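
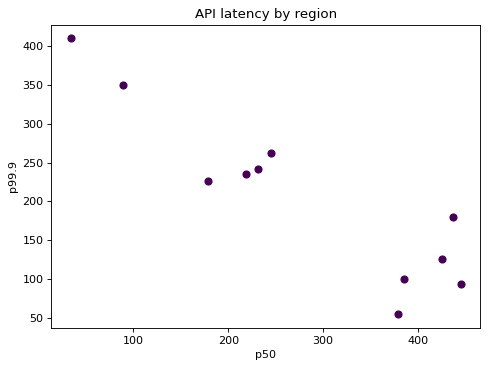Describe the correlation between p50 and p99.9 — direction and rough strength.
negative, strong

Points are negatively correlated; strong (|r| ≈ 0.9).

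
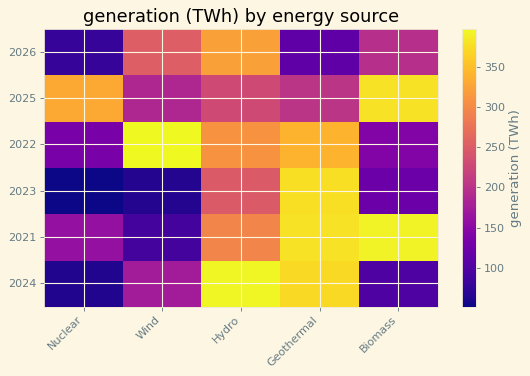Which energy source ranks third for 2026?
Top 4 for 2026: Hydro ≈ 300, Wind ≈ 250, Biomass ≈ 200, Geothermal ≈ 100.

Biomass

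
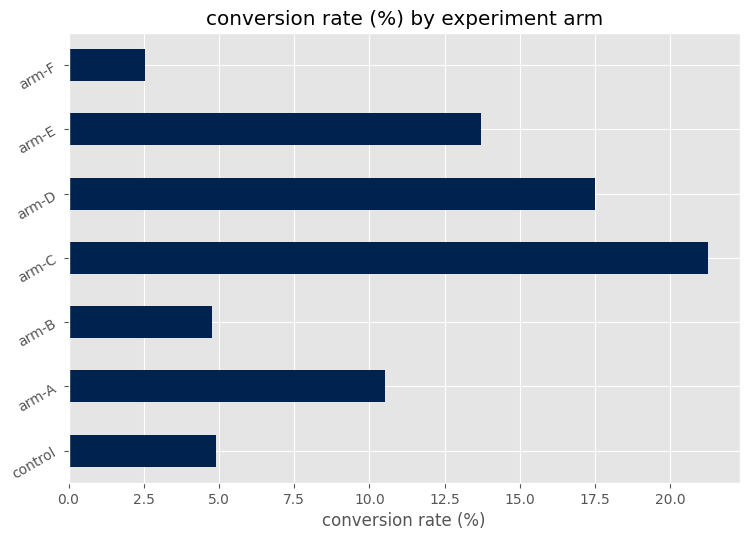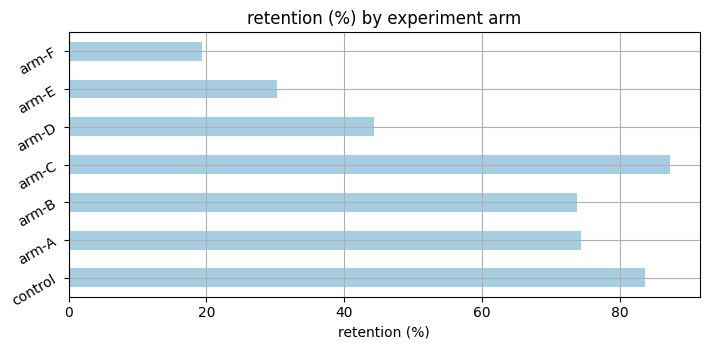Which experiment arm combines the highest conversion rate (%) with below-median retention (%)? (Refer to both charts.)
arm-D

Chart 2 median retention (%) ≈ 70; below-median experiment arms: arm-D, arm-E, arm-F. Among those, arm-D has the highest conversion rate (%) (≈ 18).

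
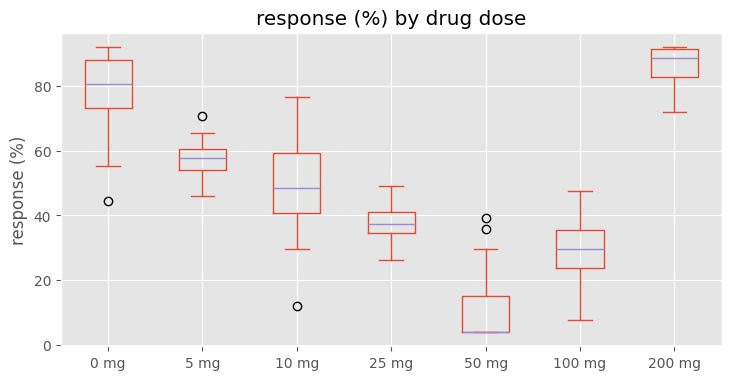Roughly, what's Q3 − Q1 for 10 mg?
Q3 ≈ 60, Q1 ≈ 40; IQR ≈ 20.

≈ 20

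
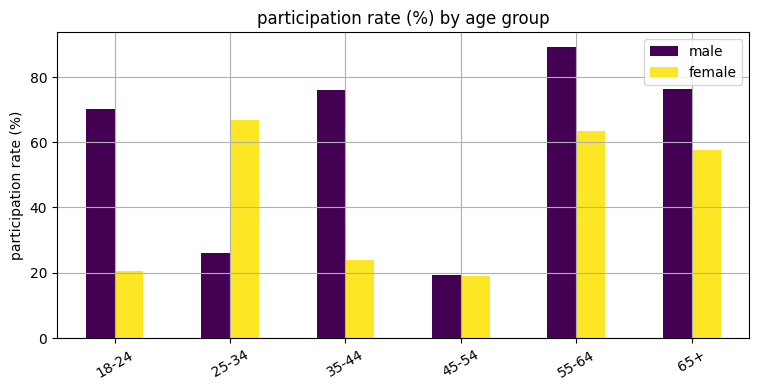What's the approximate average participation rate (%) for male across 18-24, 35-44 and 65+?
(70 + 80 + 80) / 3 ≈ 77.

≈ 77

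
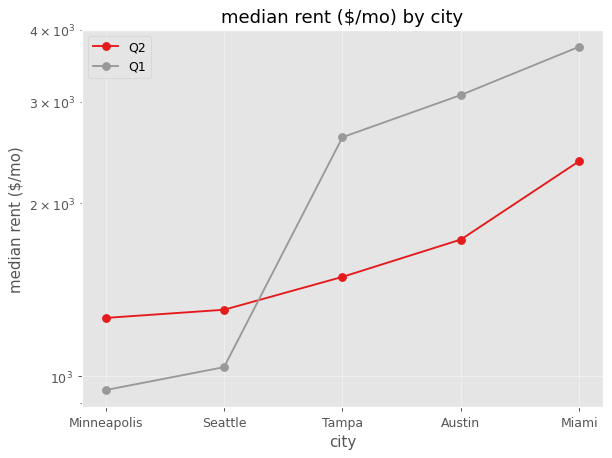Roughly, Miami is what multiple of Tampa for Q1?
Miami ≈ 3500, Tampa ≈ 2500; 3500/2500 ≈ 1.4.

≈ 1.4×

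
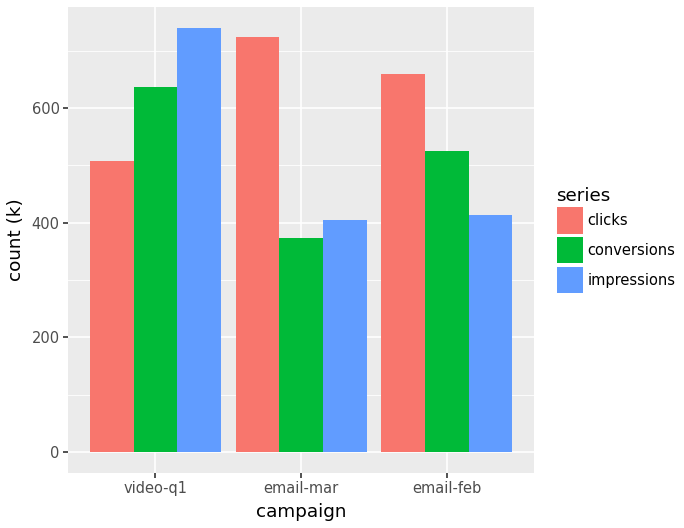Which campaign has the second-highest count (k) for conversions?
email-feb

Top 3 for conversions: video-q1 ≈ 600, email-feb ≈ 500, email-mar ≈ 400.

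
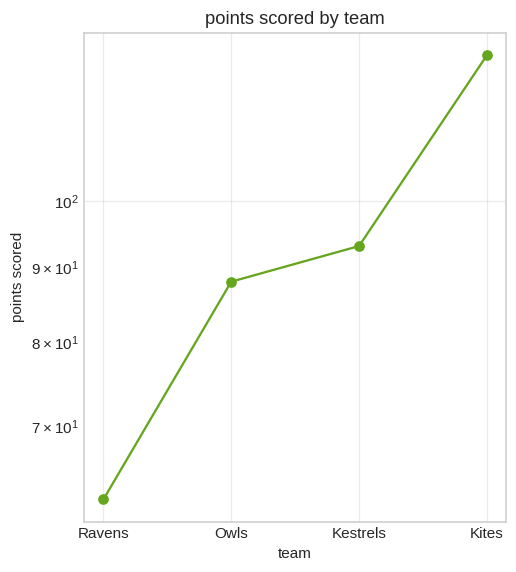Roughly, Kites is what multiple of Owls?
≈ 1.44×

Kites ≈ 130, Owls ≈ 90; 130/90 ≈ 1.44.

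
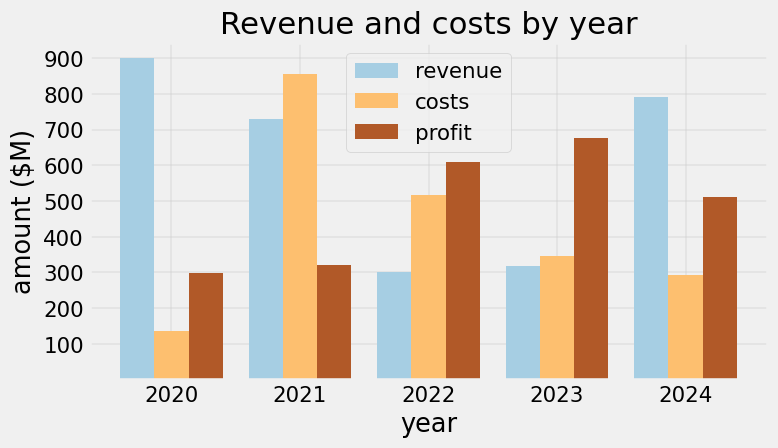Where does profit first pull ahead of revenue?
2022

2021: profit ≈ 300 vs revenue ≈ 700 (not yet); 2022: profit ≈ 600 vs revenue ≈ 300 (first crossover).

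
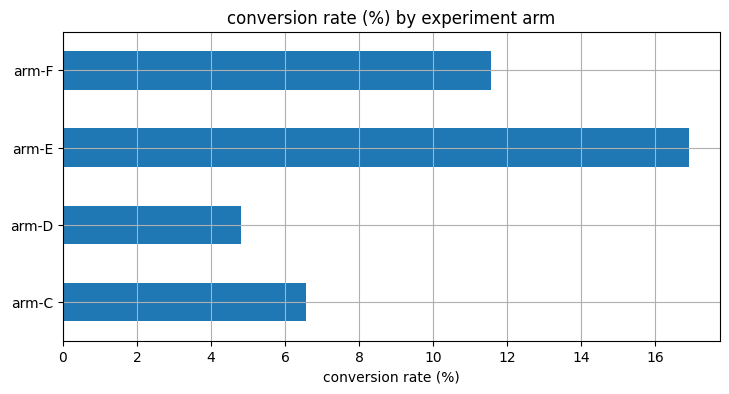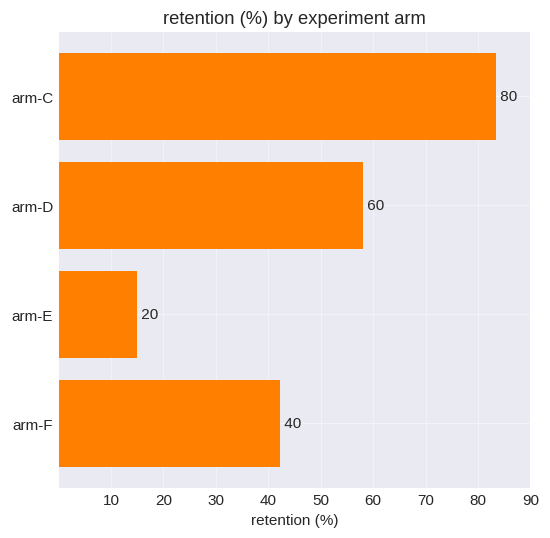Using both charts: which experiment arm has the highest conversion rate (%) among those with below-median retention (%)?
arm-E

Chart 2 median retention (%) ≈ 50; below-median experiment arms: arm-E, arm-F. Among those, arm-E has the highest conversion rate (%) (≈ 16).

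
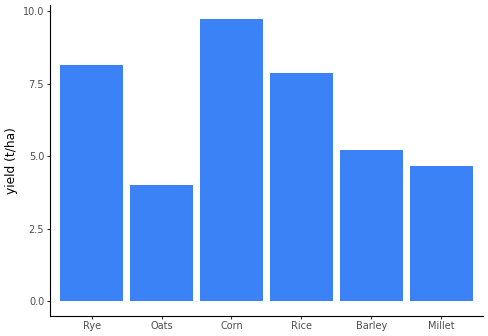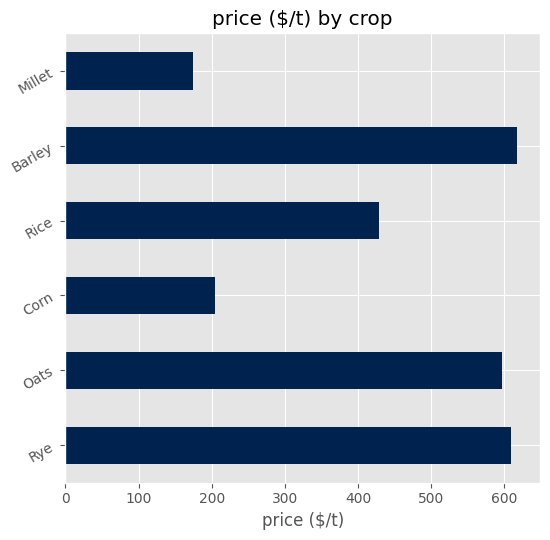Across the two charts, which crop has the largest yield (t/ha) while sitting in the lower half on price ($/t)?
Chart 2 median price ($/t) ≈ 500; below-median crops: Corn, Rice, Millet. Among those, Corn has the highest yield (t/ha) (≈ 10).

Corn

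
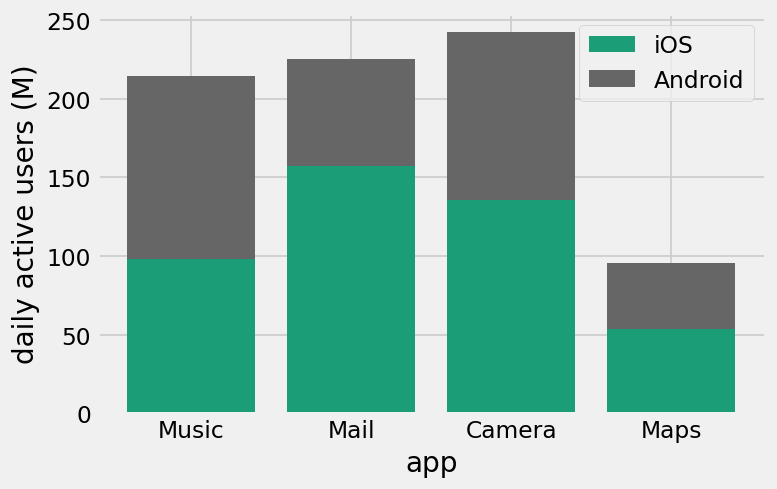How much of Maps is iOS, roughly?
iOS top ≈ 50, bottom ≈ 0; segment ≈ 50.

≈ 50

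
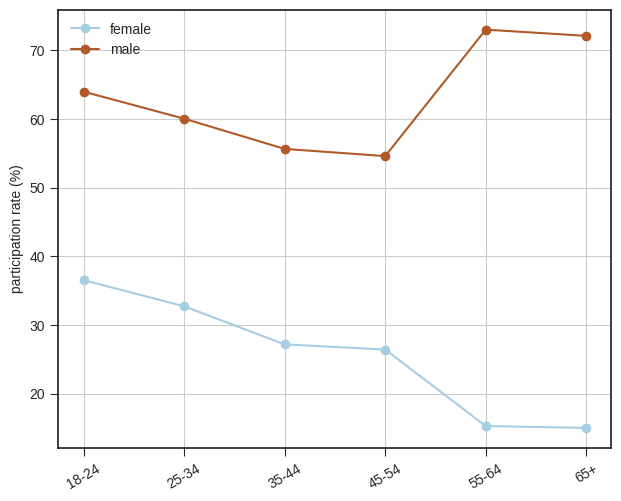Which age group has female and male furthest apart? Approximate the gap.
55-64, ≈ 60 %

55-64: female ≈ 15, male ≈ 75 → gap ≈ 60. Next-largest (65+) is only ≈ 55.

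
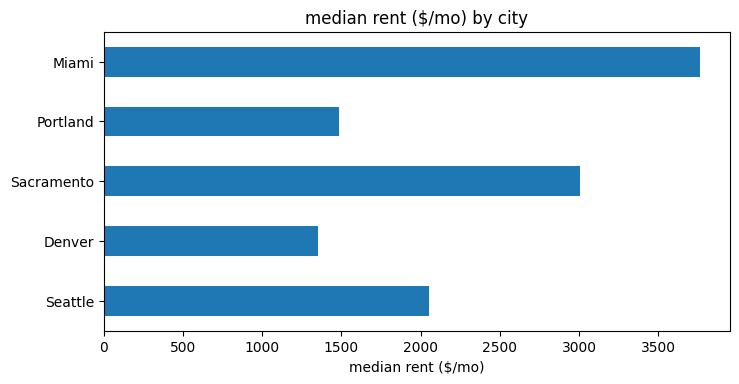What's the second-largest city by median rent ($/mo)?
Sacramento

Top 3: Miami ≈ 4000, Sacramento ≈ 3000, Seattle ≈ 2000.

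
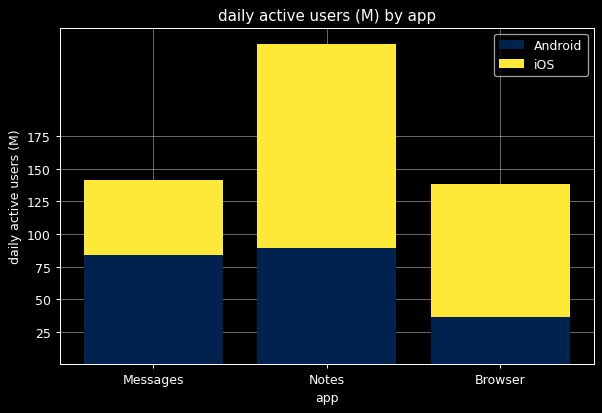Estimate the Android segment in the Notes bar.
Android top ≈ 100, bottom ≈ 0; segment ≈ 100.

≈ 100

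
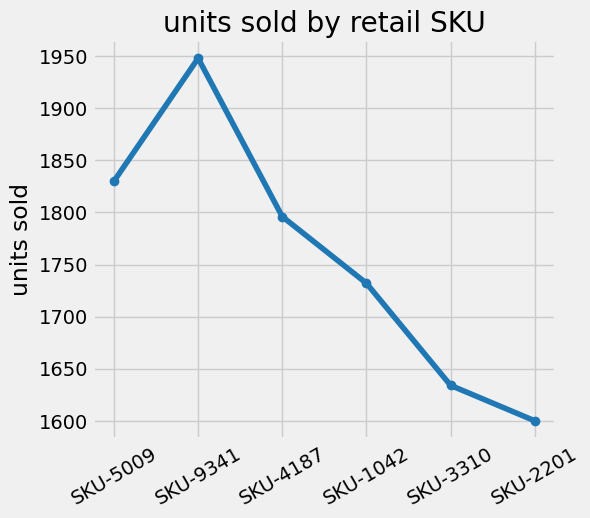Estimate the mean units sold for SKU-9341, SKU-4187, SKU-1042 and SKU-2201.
(1950 + 1800 + 1750 + 1600) / 4 ≈ 1775.

≈ 1775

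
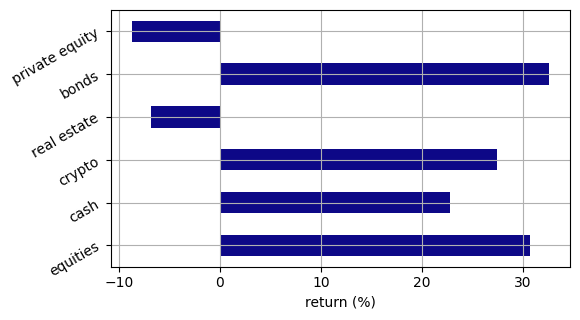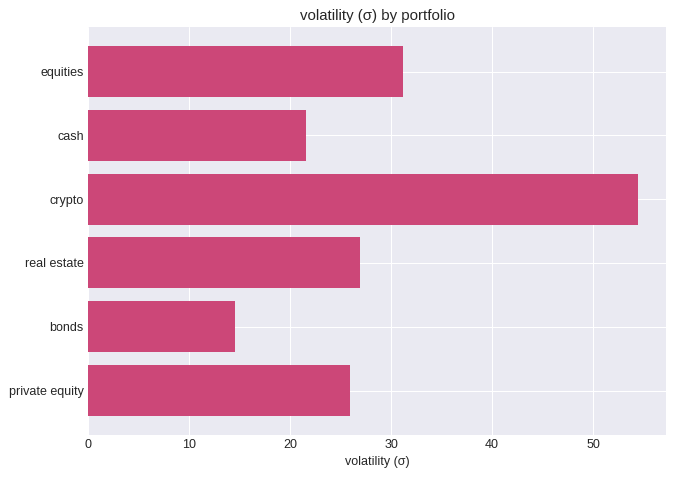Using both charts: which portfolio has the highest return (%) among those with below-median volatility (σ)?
bonds

Chart 2 median volatility (σ) ≈ 25; below-median portfolios: cash, bonds, private equity. Among those, bonds has the highest return (%) (≈ 35).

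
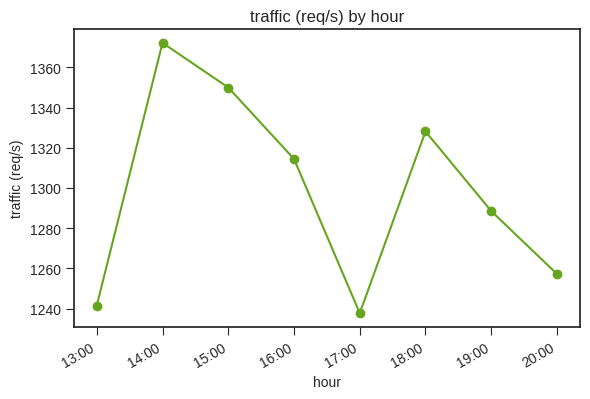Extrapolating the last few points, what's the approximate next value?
Last three: 1320, 1280, 1260 → slope ≈ -30/step → next ≈ 1230.

≈ 1230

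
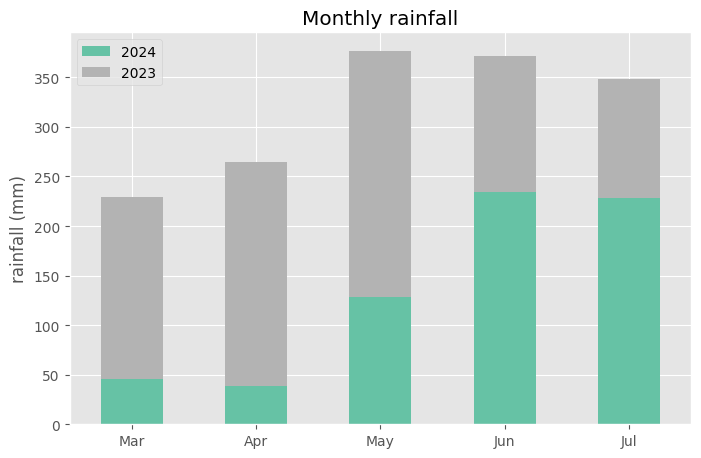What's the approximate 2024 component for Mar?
≈ 50

2024 top ≈ 50, bottom ≈ 0; segment ≈ 50.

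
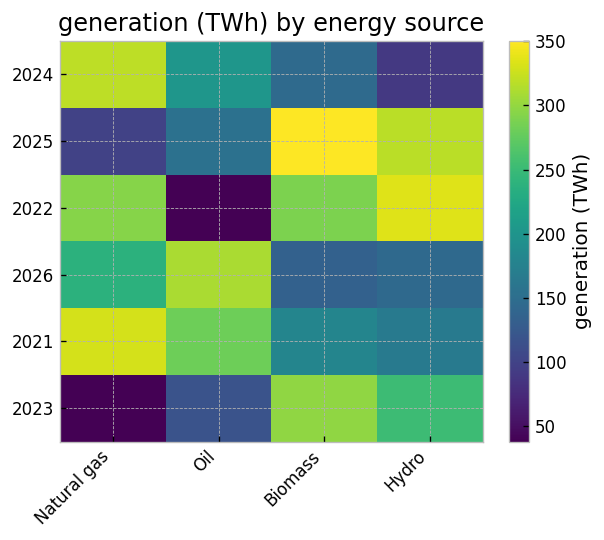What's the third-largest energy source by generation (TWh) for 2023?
Top 4 for 2023: Biomass ≈ 300, Hydro ≈ 250, Oil ≈ 100, Natural gas ≈ 50.

Oil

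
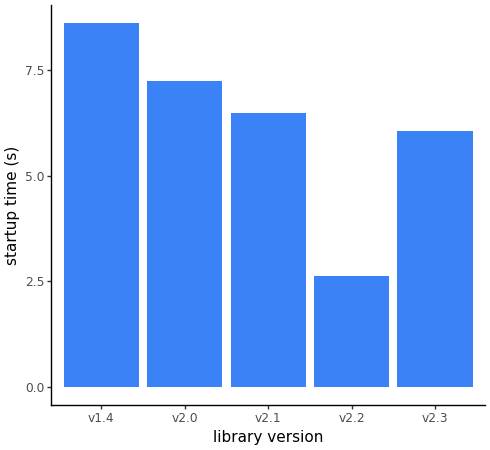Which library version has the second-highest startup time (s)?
Top 3: v1.4 ≈ 9, v2.0 ≈ 7, v2.1 ≈ 6.

v2.0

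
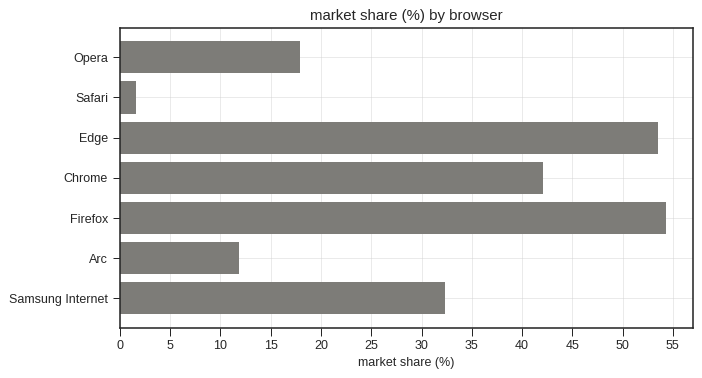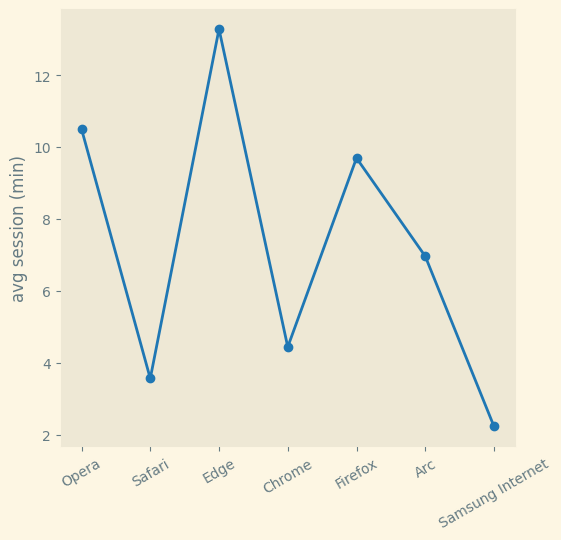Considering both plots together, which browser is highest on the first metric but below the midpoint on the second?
Chart 2 median avg session (min) ≈ 6; below-median browsers: Safari, Chrome, Samsung Internet. Among those, Chrome has the highest market share (%) (≈ 40).

Chrome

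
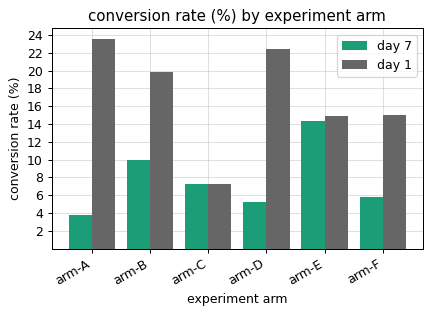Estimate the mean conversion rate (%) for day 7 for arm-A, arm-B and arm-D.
≈ 7

(4 + 10 + 6) / 3 ≈ 7.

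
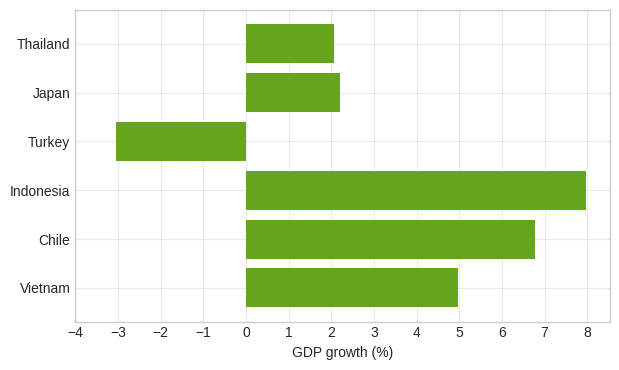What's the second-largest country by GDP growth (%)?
Top 3: Indonesia ≈ 8, Chile ≈ 7, Vietnam ≈ 5.

Chile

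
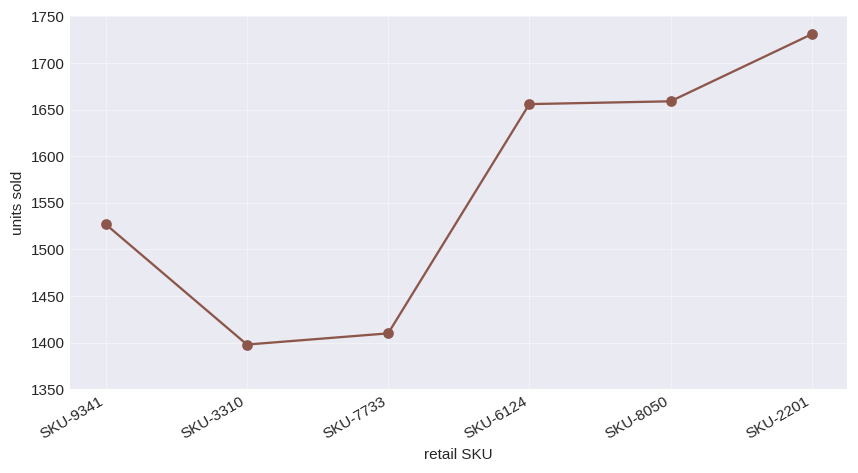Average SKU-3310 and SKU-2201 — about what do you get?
(1400 + 1750) / 2 ≈ 1575.

≈ 1575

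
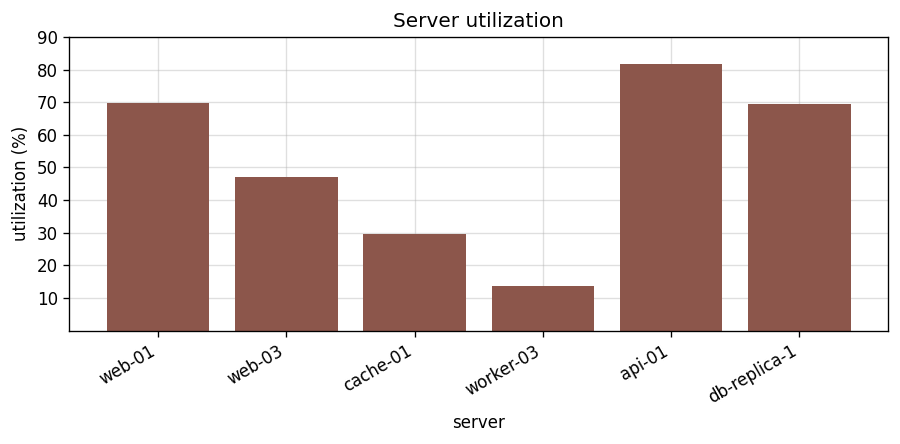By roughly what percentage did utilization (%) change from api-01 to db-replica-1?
api-01 ≈ 80, db-replica-1 ≈ 70; (70 − 80) / 80 ≈ -12.5%.

≈ -12.5%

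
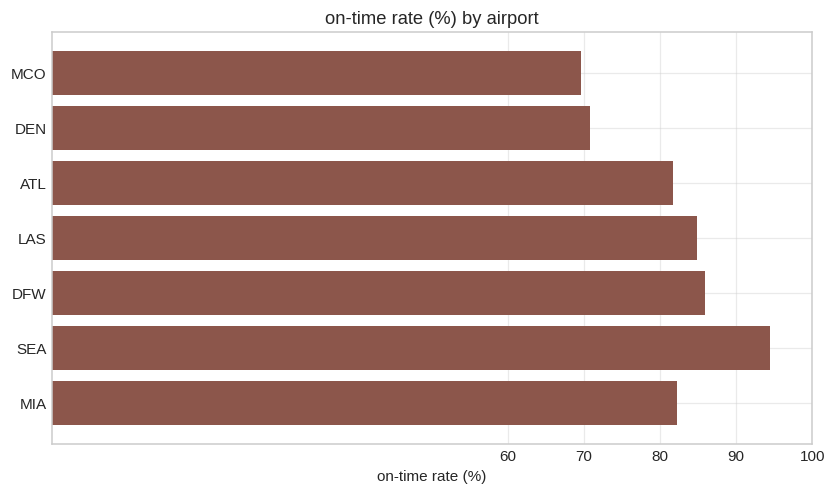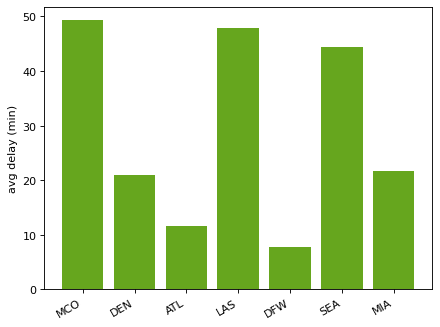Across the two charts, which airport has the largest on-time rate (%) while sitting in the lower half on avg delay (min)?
DFW

Chart 2 median avg delay (min) ≈ 20; below-median airports: DEN, ATL, DFW. Among those, DFW has the highest on-time rate (%) (≈ 90).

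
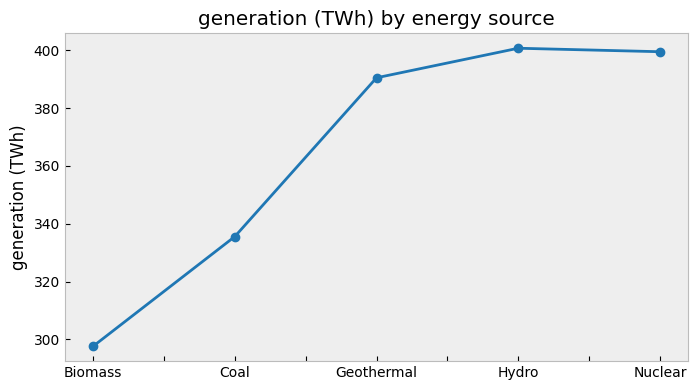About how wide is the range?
≈ 100

Max Hydro ≈ 400, min Biomass ≈ 300; range ≈ 100.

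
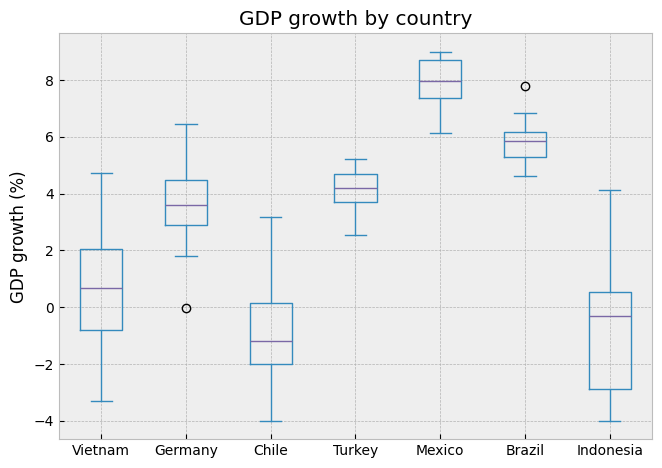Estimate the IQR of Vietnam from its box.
≈ 3

Q3 ≈ 2, Q1 ≈ -1; IQR ≈ 3.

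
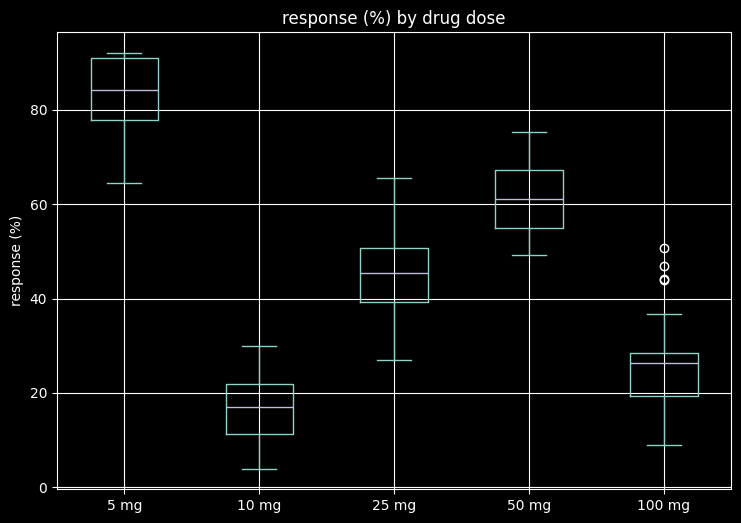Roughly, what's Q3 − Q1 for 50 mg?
Q3 ≈ 70, Q1 ≈ 60; IQR ≈ 10.

≈ 10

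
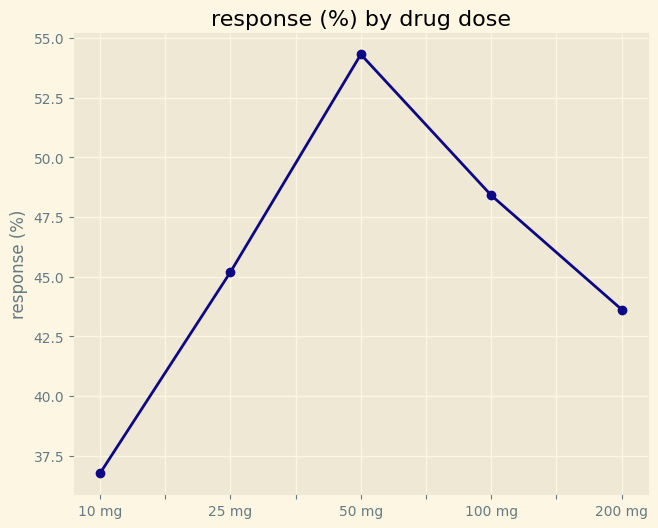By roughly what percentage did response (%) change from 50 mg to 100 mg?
≈ -11.1%

50 mg ≈ 54, 100 mg ≈ 48; (48 − 54) / 54 ≈ -11.1%.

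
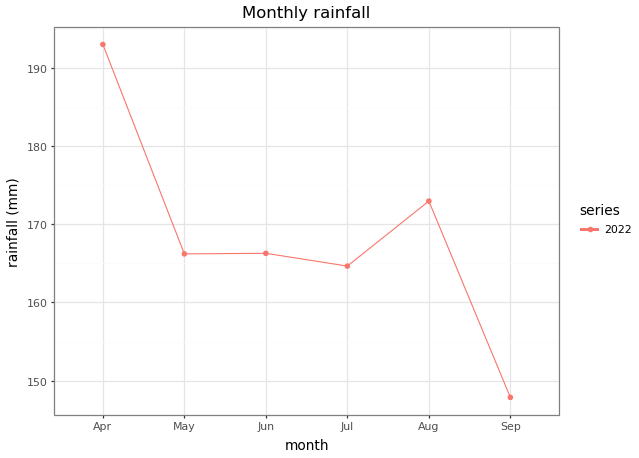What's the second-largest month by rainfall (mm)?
Top 3: Apr ≈ 195, Aug ≈ 175, Jun ≈ 165.

Aug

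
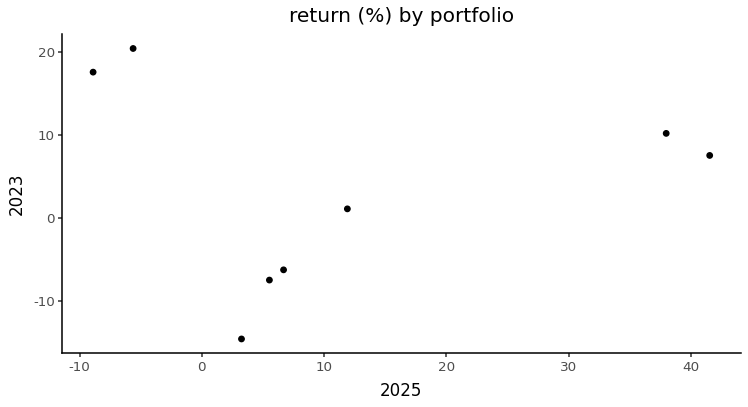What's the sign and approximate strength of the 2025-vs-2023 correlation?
Points are roughly uncorrelated; weak (|r| ≈ 0.0).

no clear correlation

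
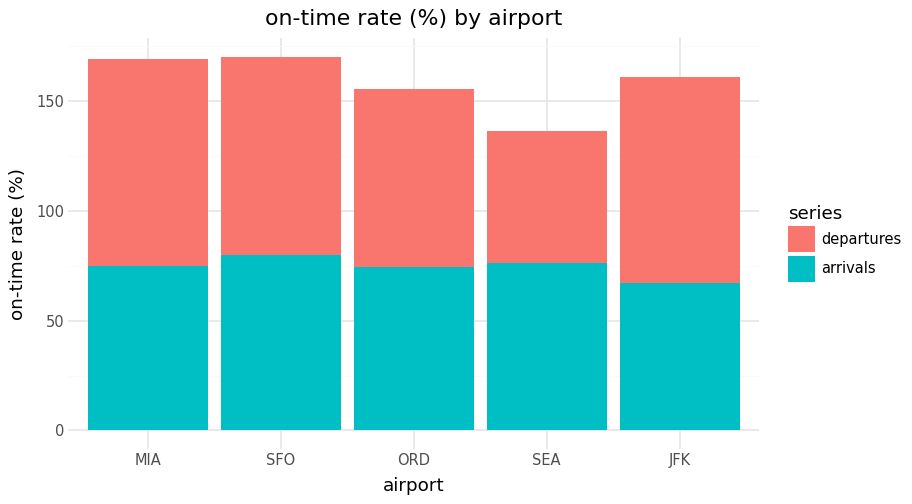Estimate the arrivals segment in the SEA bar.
arrivals top ≈ 80, bottom ≈ 0; segment ≈ 80.

≈ 80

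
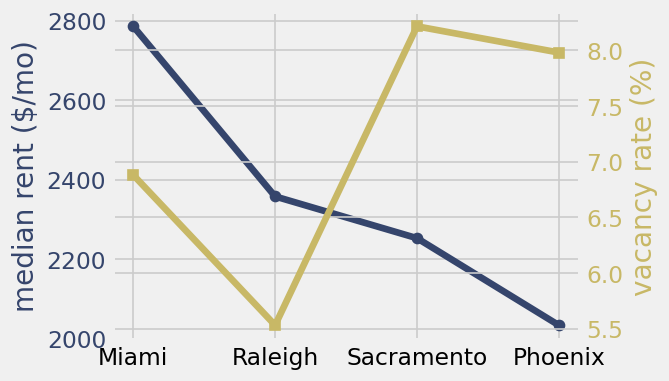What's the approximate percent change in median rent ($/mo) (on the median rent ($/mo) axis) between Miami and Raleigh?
Miami ≈ 2800, Raleigh ≈ 2400; (2400 − 2800) / 2800 ≈ -14.3%.

≈ -14.3%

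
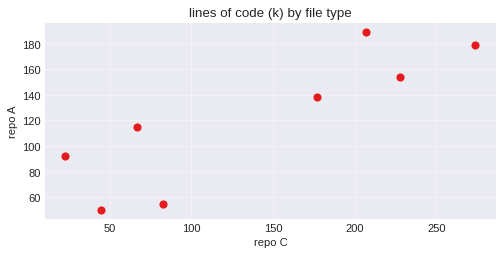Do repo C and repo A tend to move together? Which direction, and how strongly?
Points are positively correlated; strong (|r| ≈ 0.9).

positive, strong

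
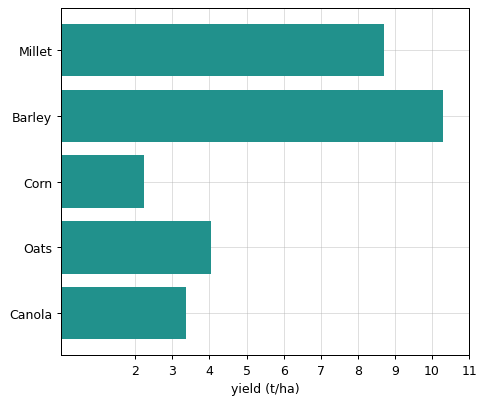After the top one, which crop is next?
Millet

Top 3: Barley ≈ 10, Millet ≈ 9, Oats ≈ 4.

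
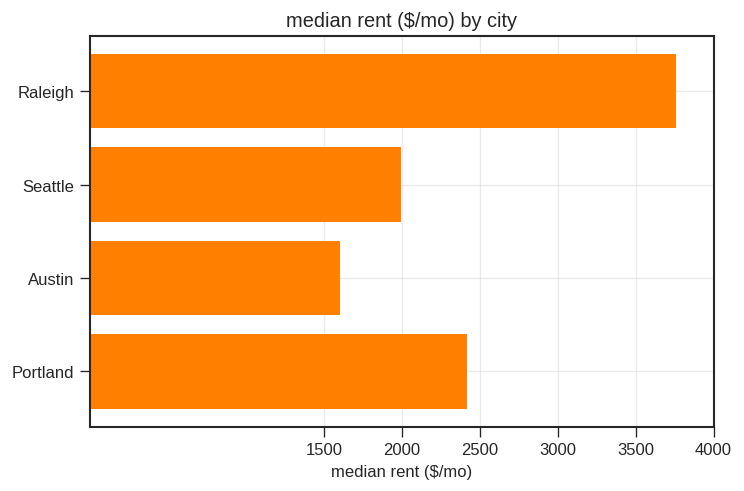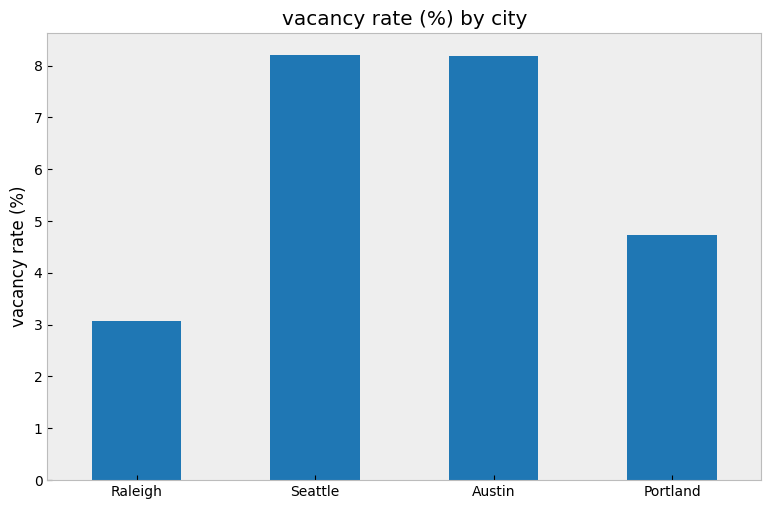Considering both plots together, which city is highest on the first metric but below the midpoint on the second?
Chart 2 median vacancy rate (%) ≈ 6; below-median cities: Raleigh, Portland. Among those, Raleigh has the highest median rent ($/mo) (≈ 4000).

Raleigh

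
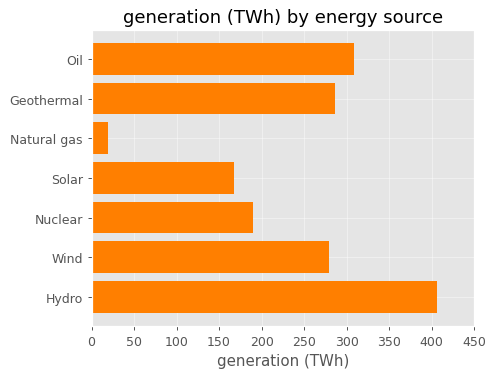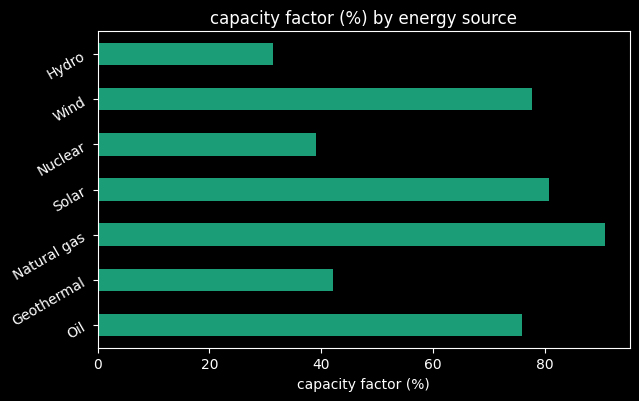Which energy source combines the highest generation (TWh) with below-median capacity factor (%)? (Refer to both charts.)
Chart 2 median capacity factor (%) ≈ 80; below-median energy sources: Geothermal, Nuclear, Hydro. Among those, Hydro has the highest generation (TWh) (≈ 400).

Hydro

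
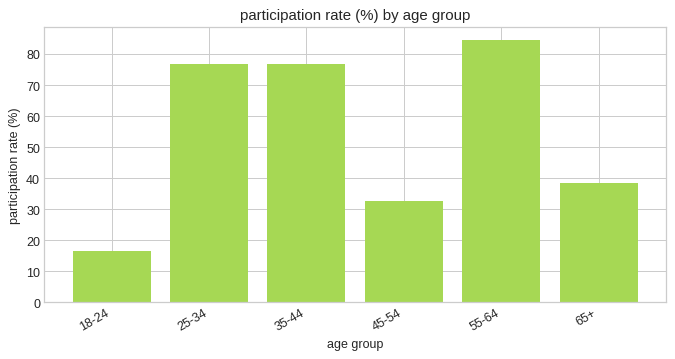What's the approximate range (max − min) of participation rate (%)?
≈ 60

Max 55-64 ≈ 80, min 18-24 ≈ 20; range ≈ 60.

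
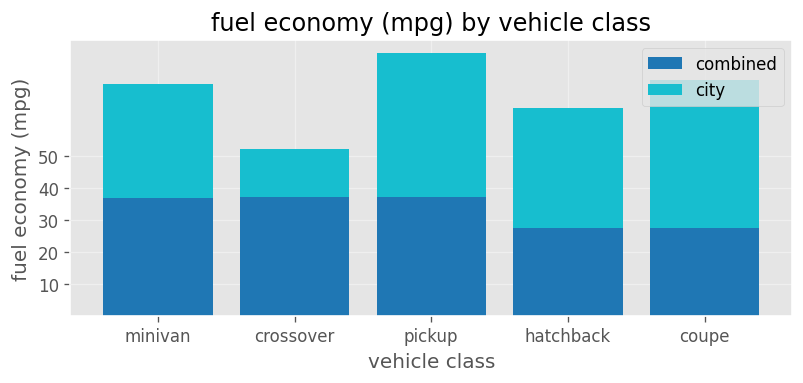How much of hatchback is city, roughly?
≈ 40

city top ≈ 70, bottom ≈ 30; segment ≈ 40.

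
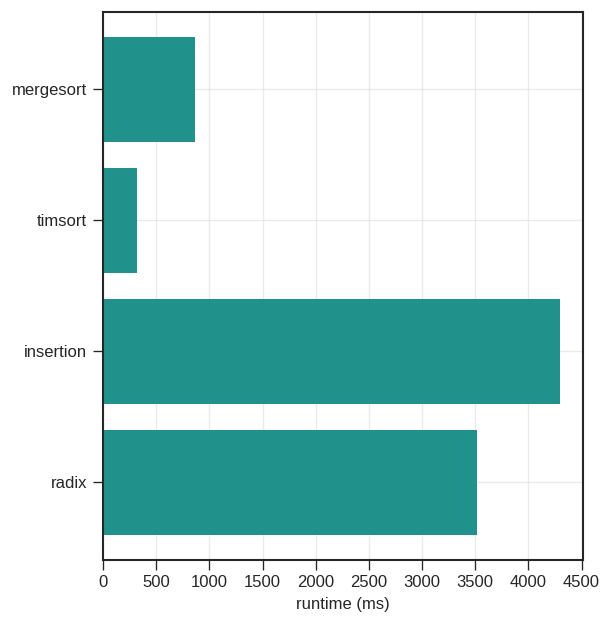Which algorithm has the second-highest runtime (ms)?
Top 3: insertion ≈ 4500, radix ≈ 3500, mergesort ≈ 1000.

radix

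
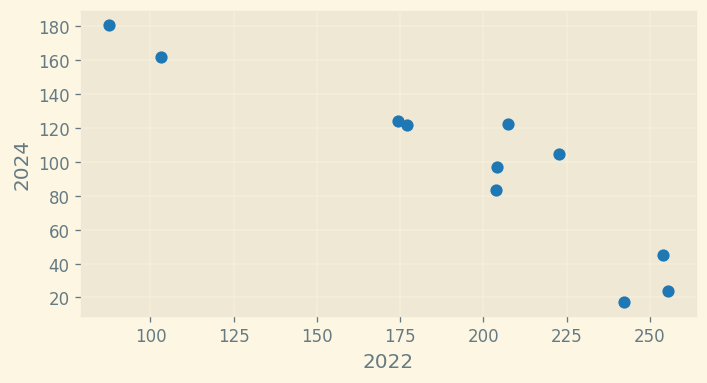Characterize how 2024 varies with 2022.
negative, strong

Points are negatively correlated; strong (|r| ≈ 0.9).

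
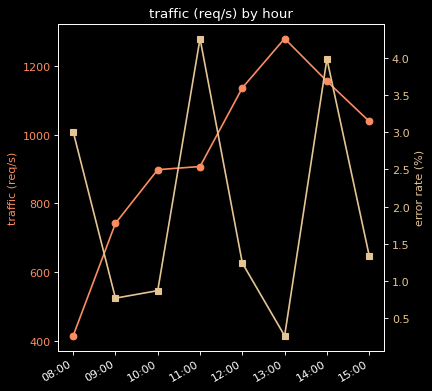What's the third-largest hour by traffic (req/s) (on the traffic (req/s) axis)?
Top 4 (on the traffic (req/s) axis): 13:00 ≈ 1300, 14:00 ≈ 1200, 12:00 ≈ 1100, 15:00 ≈ 1000.

12:00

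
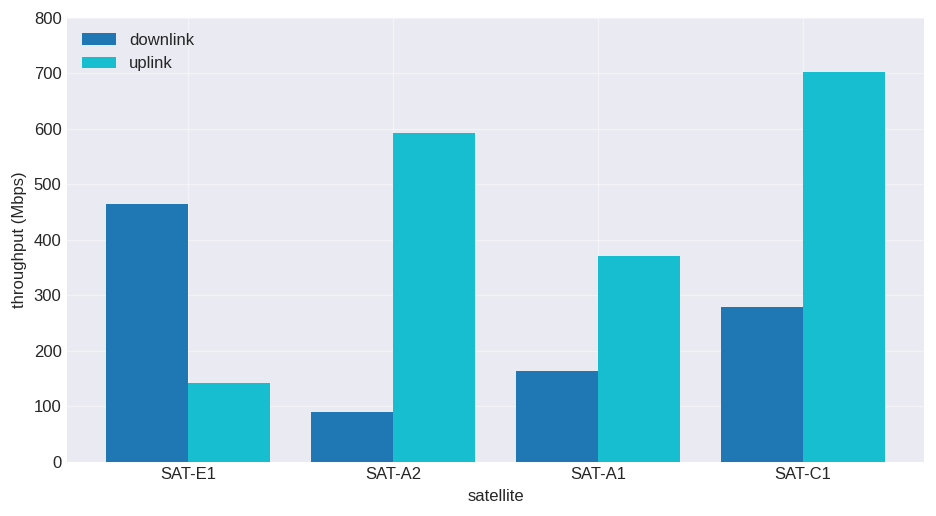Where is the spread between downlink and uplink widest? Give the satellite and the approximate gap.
SAT-A2, ≈ 500 Mbps

SAT-A2: downlink ≈ 100, uplink ≈ 600 → gap ≈ 500. Next-largest (SAT-C1) is only ≈ 400.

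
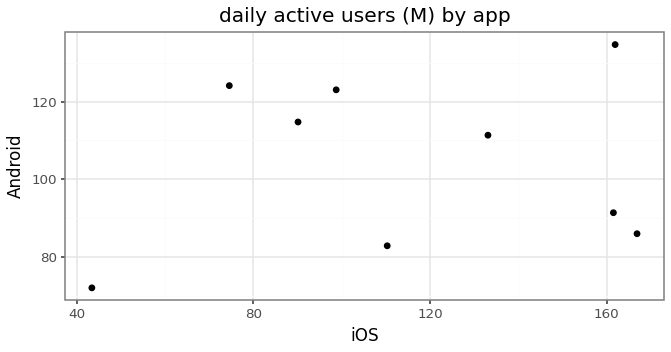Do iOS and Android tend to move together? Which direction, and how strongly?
no clear correlation

Points are roughly uncorrelated; weak (|r| ≈ 0.1).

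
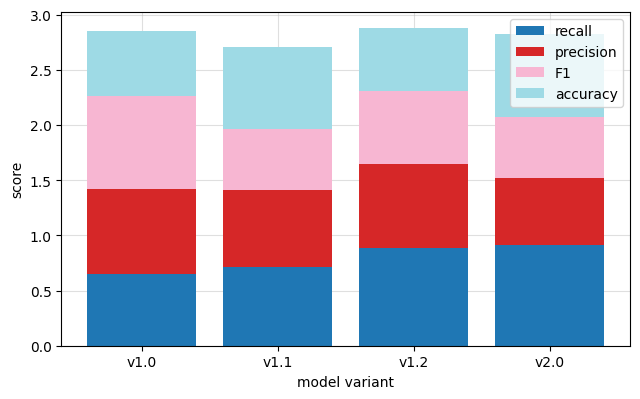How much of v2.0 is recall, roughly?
≈ 1.0

recall top ≈ 1.0, bottom ≈ 0.0; segment ≈ 1.0.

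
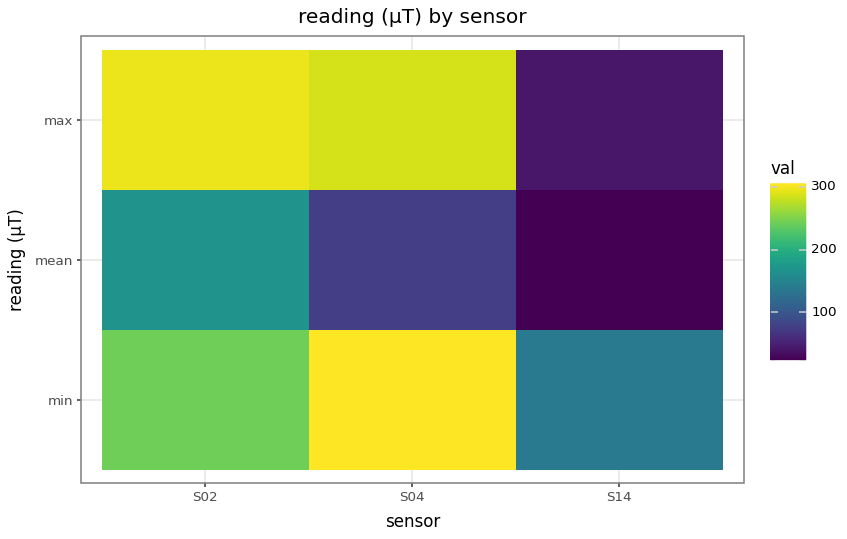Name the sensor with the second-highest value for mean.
Top 3 for mean: S02 ≈ 175, S04 ≈ 75, S14 ≈ 25.

S04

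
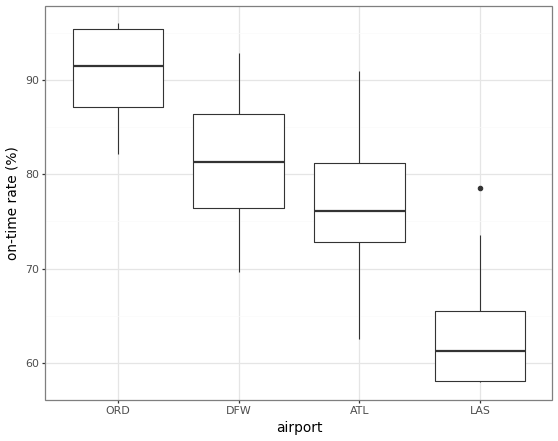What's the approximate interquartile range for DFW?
Q3 ≈ 85, Q1 ≈ 75; IQR ≈ 10.

≈ 10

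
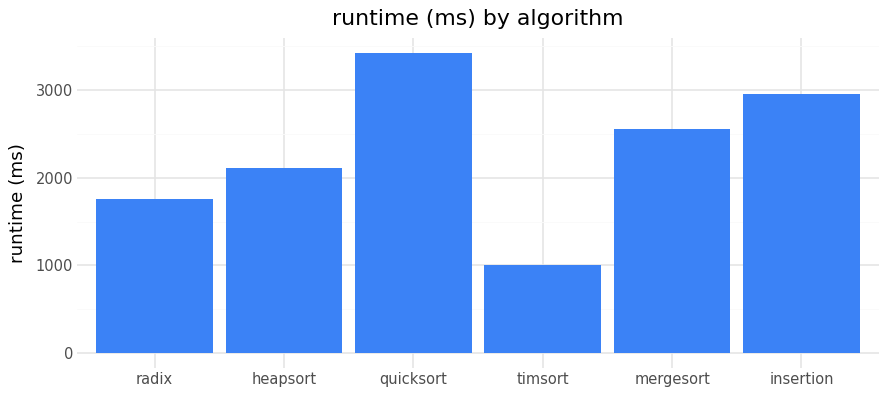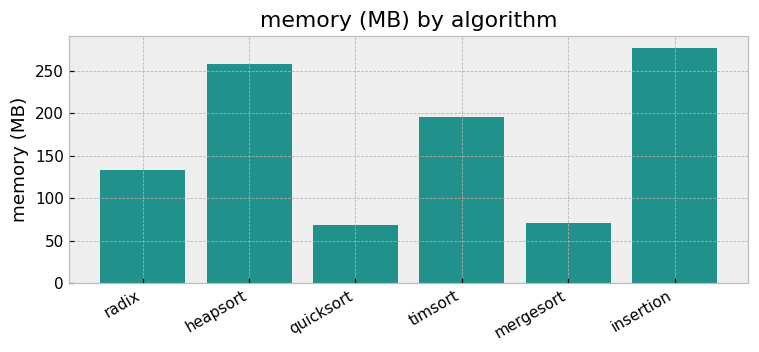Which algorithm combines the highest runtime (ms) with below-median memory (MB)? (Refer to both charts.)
quicksort

Chart 2 median memory (MB) ≈ 150; below-median algorithms: radix, quicksort, mergesort. Among those, quicksort has the highest runtime (ms) (≈ 3500).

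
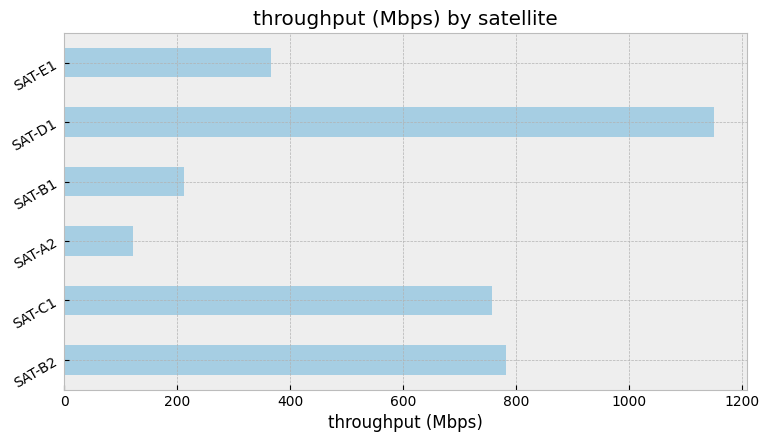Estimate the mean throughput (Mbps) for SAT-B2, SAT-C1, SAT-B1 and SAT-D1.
≈ 750

(800 + 800 + 200 + 1200) / 4 ≈ 750.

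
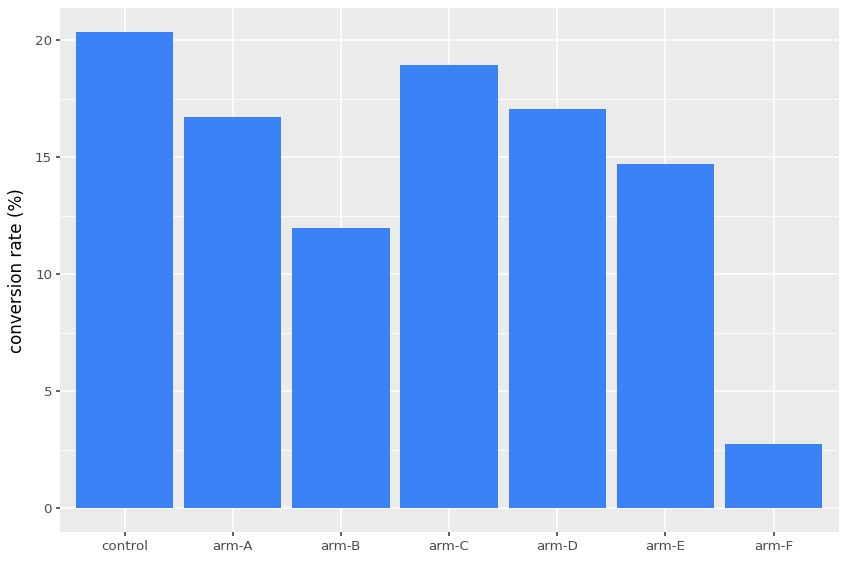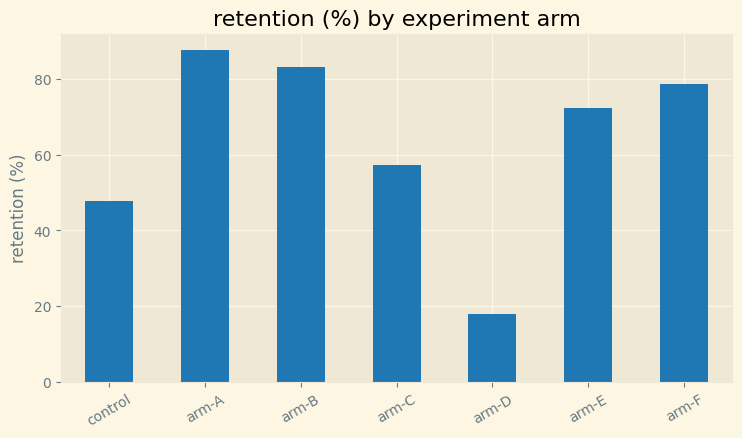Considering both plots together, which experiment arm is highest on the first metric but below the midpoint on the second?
control

Chart 2 median retention (%) ≈ 70; below-median experiment arms: control, arm-C, arm-D. Among those, control has the highest conversion rate (%) (≈ 20).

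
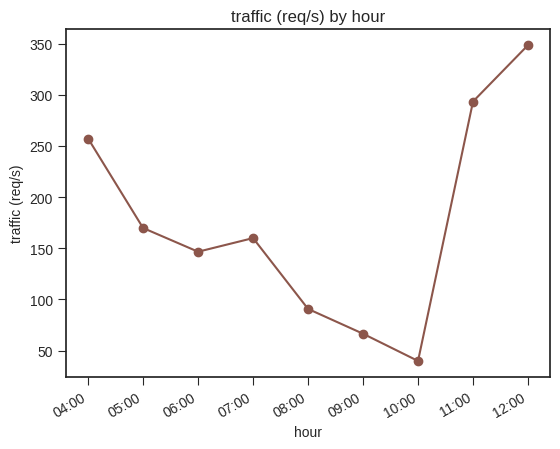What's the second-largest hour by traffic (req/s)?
Top 3: 12:00 ≈ 350, 11:00 ≈ 300, 04:00 ≈ 250.

11:00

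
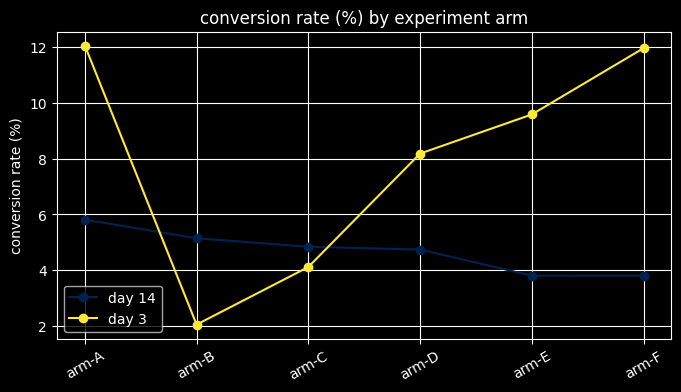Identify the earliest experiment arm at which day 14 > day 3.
arm-A: day 14 ≈ 6 vs day 3 ≈ 12 (not yet); arm-B: day 14 ≈ 5 vs day 3 ≈ 2 (first crossover).

arm-B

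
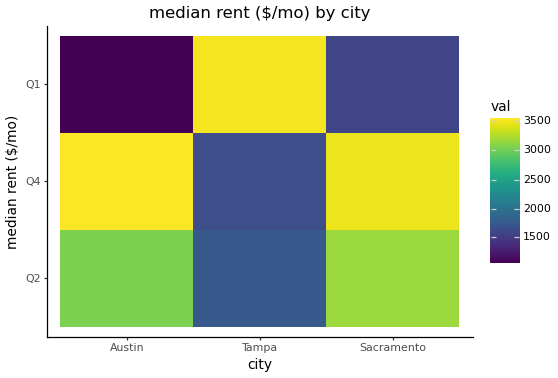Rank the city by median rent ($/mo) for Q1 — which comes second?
Sacramento

Top 3 for Q1: Tampa ≈ 3500, Sacramento ≈ 1500, Austin ≈ 1000.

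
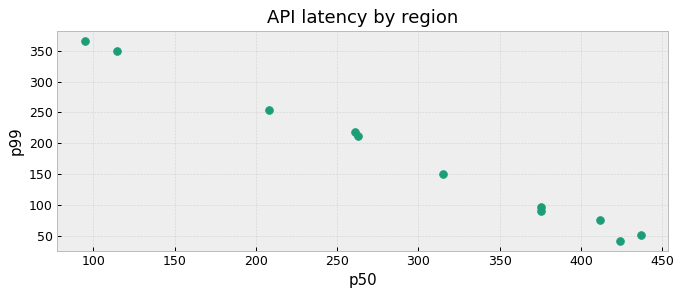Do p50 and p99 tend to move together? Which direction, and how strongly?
Points are negatively correlated; strong (|r| ≈ 1.0).

negative, strong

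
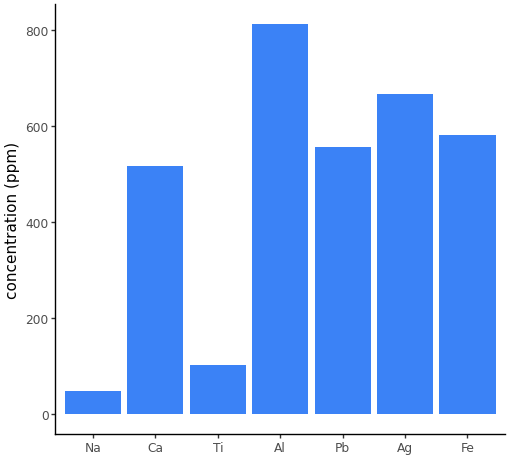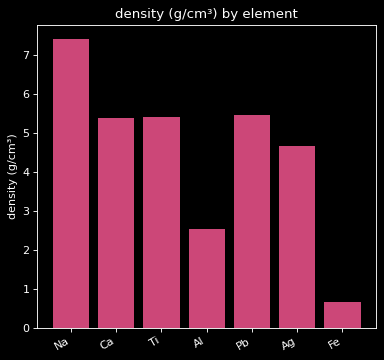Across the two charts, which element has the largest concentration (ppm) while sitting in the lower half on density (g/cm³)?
Al

Chart 2 median density (g/cm³) ≈ 5; below-median elements: Al, Ag, Fe. Among those, Al has the highest concentration (ppm) (≈ 800).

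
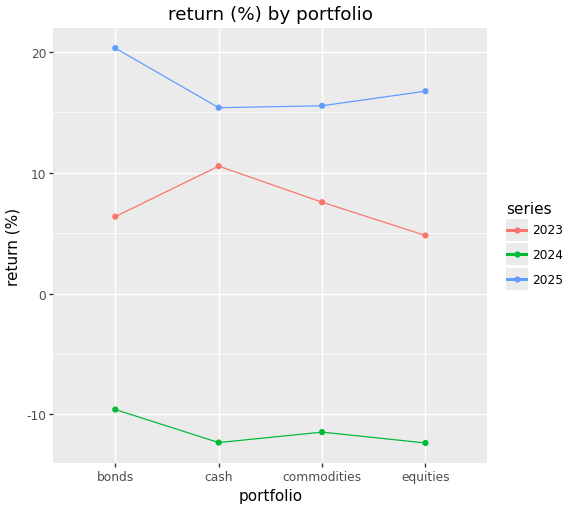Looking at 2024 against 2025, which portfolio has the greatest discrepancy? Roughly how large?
bonds: 2024 ≈ -10, 2025 ≈ 20 → gap ≈ 30. Next-largest (equities) is only ≈ 25.

bonds, ≈ 30 %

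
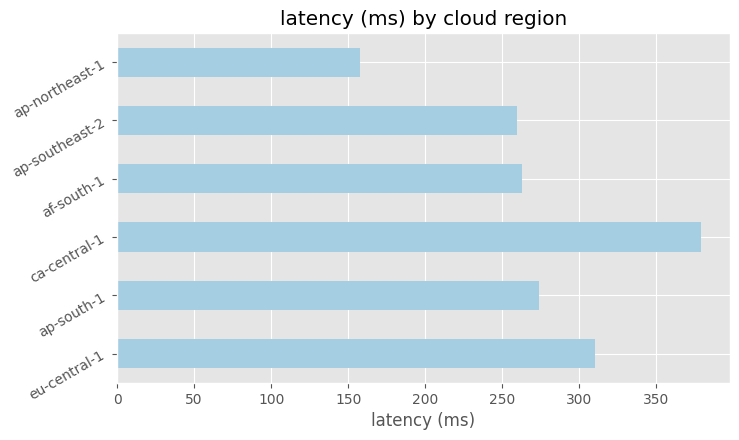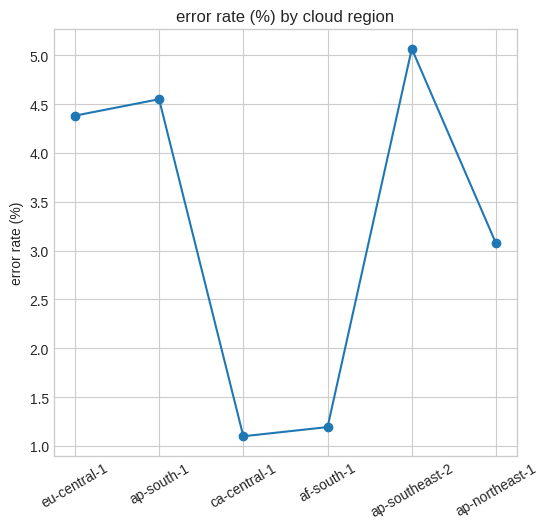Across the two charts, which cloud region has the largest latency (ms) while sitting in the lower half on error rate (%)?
ca-central-1

Chart 2 median error rate (%) ≈ 3.5; below-median cloud regions: ca-central-1, af-south-1, ap-northeast-1. Among those, ca-central-1 has the highest latency (ms) (≈ 400).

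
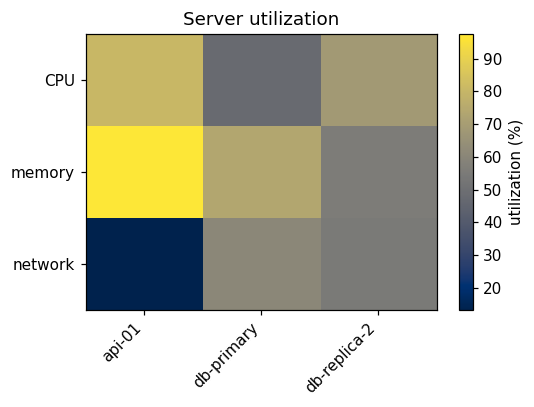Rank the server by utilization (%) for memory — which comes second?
Top 3 for memory: api-01 ≈ 100, db-primary ≈ 70, db-replica-2 ≈ 60.

db-primary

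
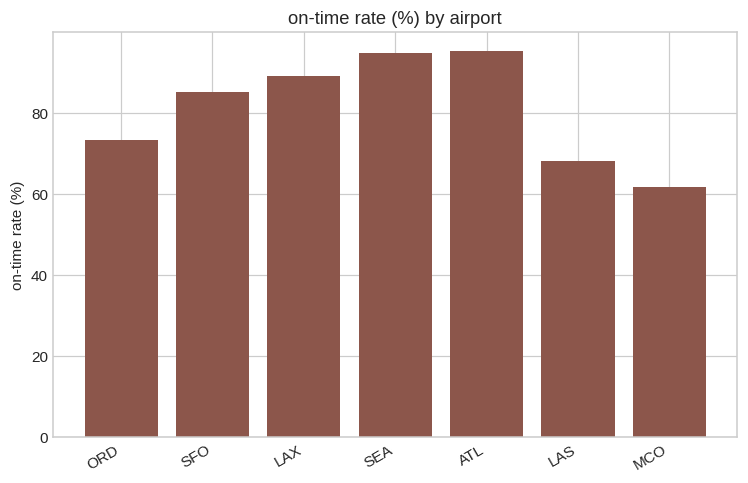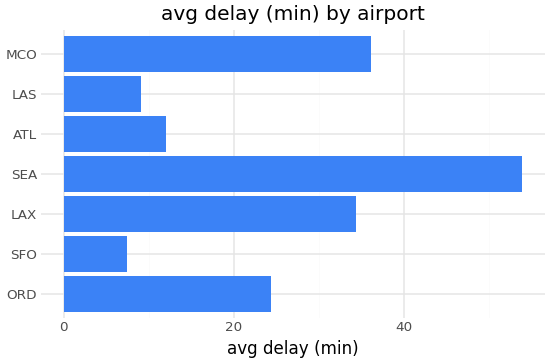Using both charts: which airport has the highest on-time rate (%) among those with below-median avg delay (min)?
Chart 2 median avg delay (min) ≈ 25; below-median airports: SFO, ATL, LAS. Among those, ATL has the highest on-time rate (%) (≈ 100).

ATL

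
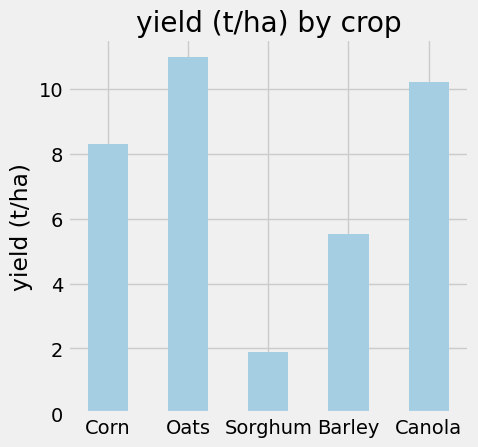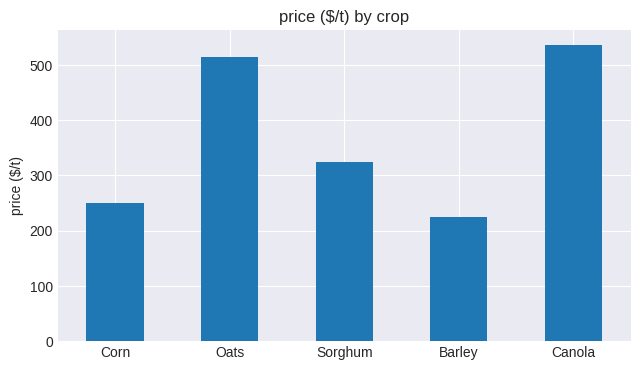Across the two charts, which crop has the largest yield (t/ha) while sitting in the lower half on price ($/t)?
Corn

Chart 2 median price ($/t) ≈ 300; below-median crops: Corn, Barley. Among those, Corn has the highest yield (t/ha) (≈ 8).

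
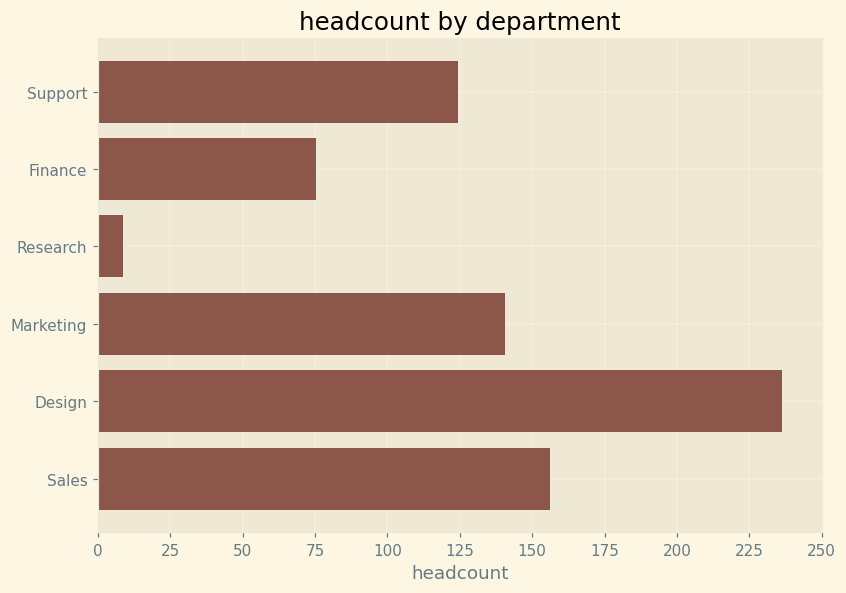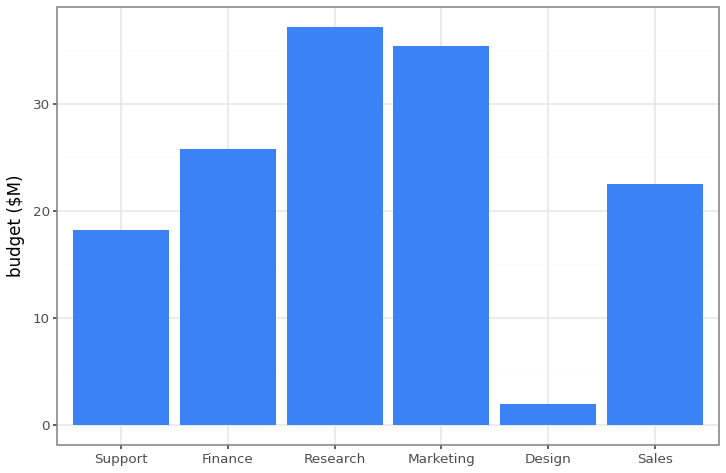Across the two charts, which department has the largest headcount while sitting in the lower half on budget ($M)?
Chart 2 median budget ($M) ≈ 25; below-median departments: Support, Design, Sales. Among those, Design has the highest headcount (≈ 225).

Design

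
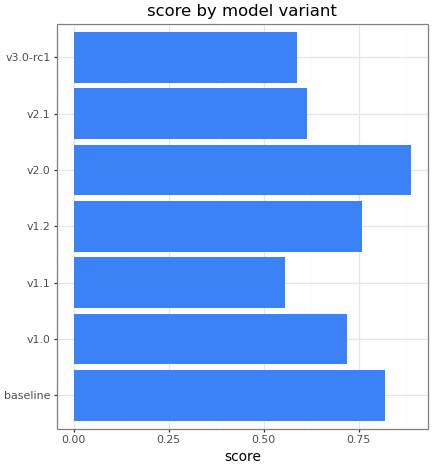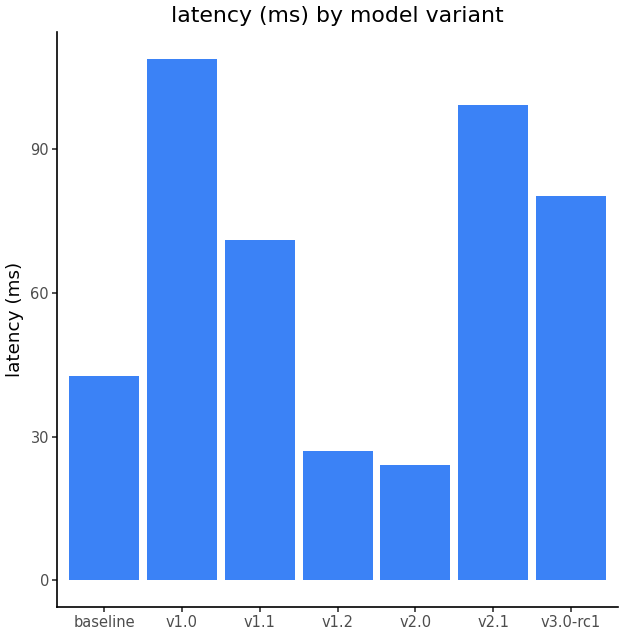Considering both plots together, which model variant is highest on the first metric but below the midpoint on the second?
v2.0

Chart 2 median latency (ms) ≈ 70; below-median model variants: baseline, v1.2, v2.0. Among those, v2.0 has the highest score (≈ 0.9).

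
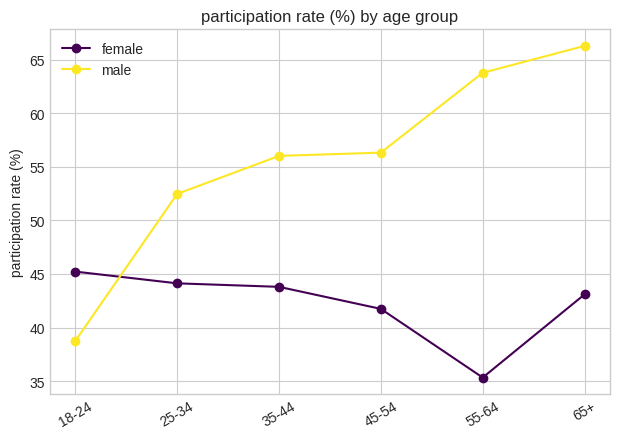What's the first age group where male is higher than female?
18-24: male ≈ 40 vs female ≈ 45 (not yet); 25-34: male ≈ 50 vs female ≈ 45 (first crossover).

25-34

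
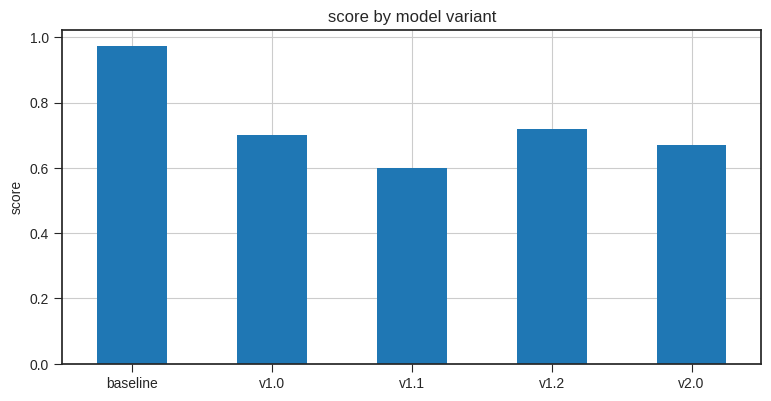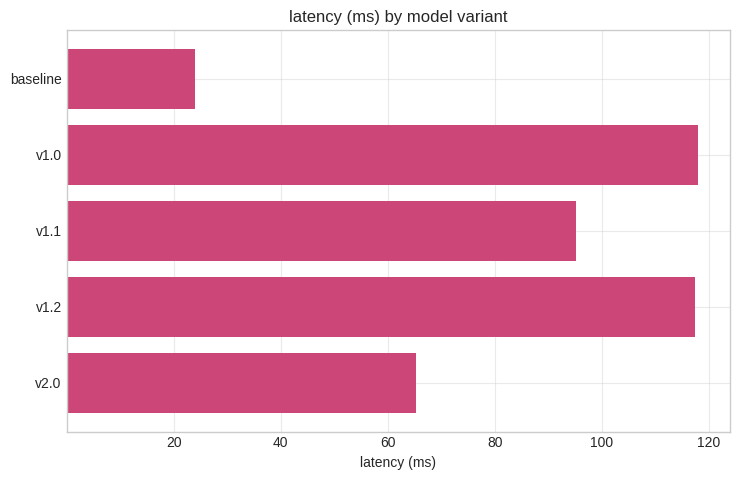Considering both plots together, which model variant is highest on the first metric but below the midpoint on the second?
Chart 2 median latency (ms) ≈ 100; below-median model variants: baseline, v2.0. Among those, baseline has the highest score (≈ 1).

baseline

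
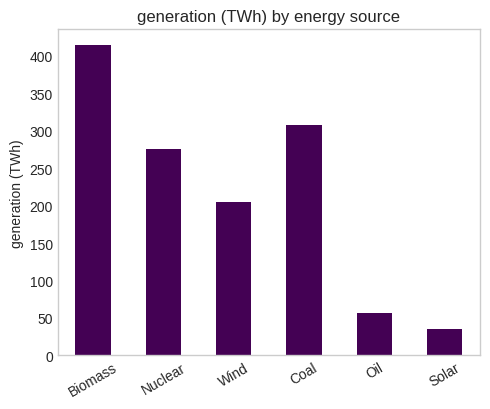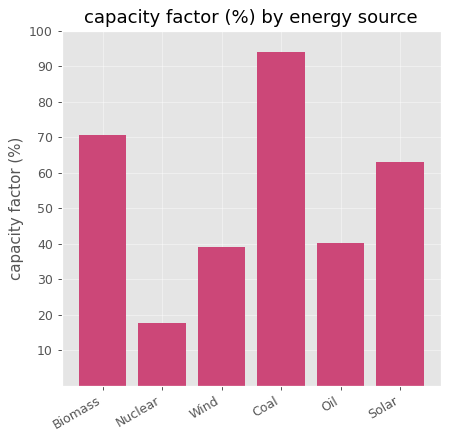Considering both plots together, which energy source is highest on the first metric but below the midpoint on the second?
Chart 2 median capacity factor (%) ≈ 50; below-median energy sources: Nuclear, Wind, Oil. Among those, Nuclear has the highest generation (TWh) (≈ 300).

Nuclear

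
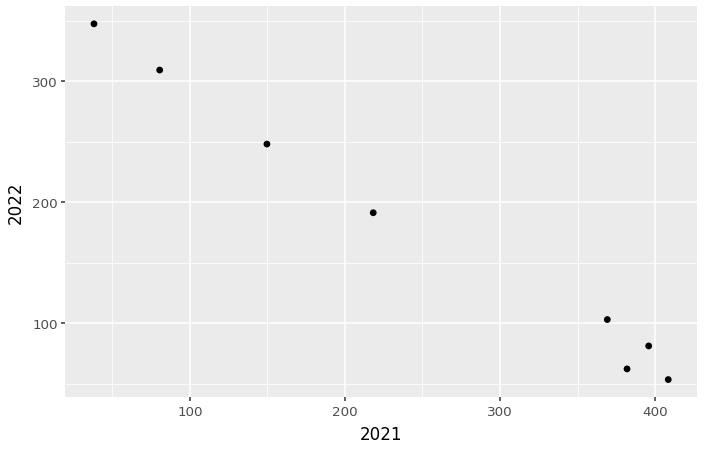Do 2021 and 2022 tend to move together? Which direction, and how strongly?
Points are negatively correlated; strong (|r| ≈ 1.0).

negative, strong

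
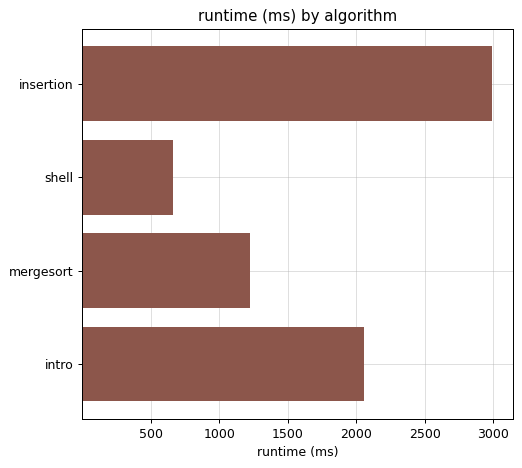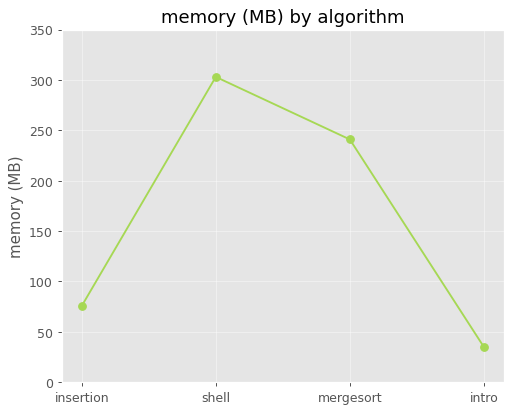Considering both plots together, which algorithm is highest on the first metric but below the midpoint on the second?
insertion

Chart 2 median memory (MB) ≈ 150; below-median algorithms: insertion, intro. Among those, insertion has the highest runtime (ms) (≈ 3000).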